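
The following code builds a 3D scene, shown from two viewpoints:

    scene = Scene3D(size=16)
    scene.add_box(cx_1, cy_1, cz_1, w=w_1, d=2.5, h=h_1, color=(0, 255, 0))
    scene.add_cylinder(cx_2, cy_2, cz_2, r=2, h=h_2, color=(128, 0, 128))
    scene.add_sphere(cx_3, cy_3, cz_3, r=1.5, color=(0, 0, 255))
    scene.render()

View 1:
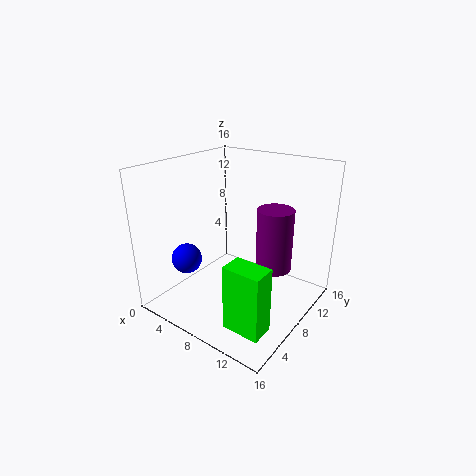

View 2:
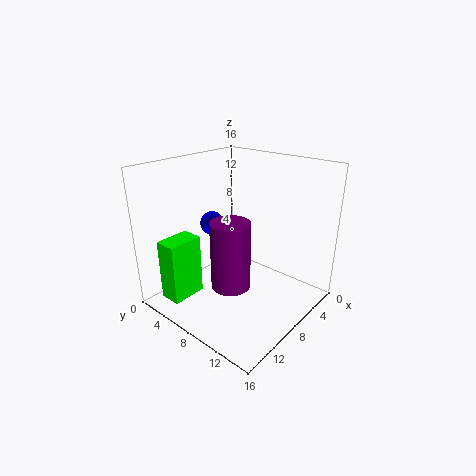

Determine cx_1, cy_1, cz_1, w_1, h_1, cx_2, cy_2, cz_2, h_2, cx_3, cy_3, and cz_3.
cx_1 = 10.5; cy_1 = 2; cz_1 = 1; w_1 = 4; h_1 = 7; cx_2 = 11.5; cy_2 = 10; cz_2 = 4.5; h_2 = 7; cx_3 = 6; cy_3 = 2; cz_3 = 7.5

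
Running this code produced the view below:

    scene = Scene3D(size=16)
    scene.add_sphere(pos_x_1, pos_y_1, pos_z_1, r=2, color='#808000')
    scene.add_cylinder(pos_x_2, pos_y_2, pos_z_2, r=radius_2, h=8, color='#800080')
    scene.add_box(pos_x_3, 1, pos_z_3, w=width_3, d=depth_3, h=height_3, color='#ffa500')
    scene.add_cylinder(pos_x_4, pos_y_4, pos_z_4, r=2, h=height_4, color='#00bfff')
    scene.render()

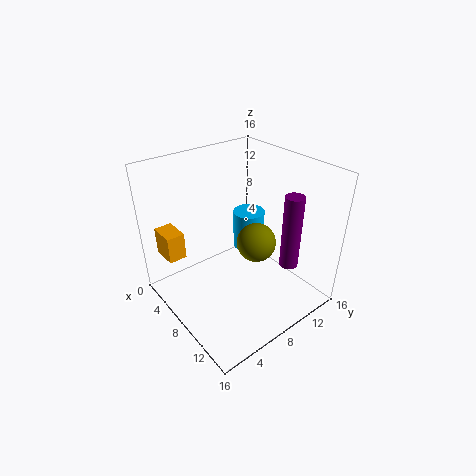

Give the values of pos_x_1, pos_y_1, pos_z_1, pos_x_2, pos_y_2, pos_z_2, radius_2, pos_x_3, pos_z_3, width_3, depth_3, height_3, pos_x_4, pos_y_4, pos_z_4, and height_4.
pos_x_1 = 11
pos_y_1 = 8
pos_z_1 = 9
pos_x_2 = 13
pos_y_2 = 11
pos_z_2 = 6
radius_2 = 1
pos_x_3 = 2
pos_z_3 = 6
width_3 = 3
depth_3 = 2
height_3 = 3
pos_x_4 = 4
pos_y_4 = 13
pos_z_4 = 3
height_4 = 5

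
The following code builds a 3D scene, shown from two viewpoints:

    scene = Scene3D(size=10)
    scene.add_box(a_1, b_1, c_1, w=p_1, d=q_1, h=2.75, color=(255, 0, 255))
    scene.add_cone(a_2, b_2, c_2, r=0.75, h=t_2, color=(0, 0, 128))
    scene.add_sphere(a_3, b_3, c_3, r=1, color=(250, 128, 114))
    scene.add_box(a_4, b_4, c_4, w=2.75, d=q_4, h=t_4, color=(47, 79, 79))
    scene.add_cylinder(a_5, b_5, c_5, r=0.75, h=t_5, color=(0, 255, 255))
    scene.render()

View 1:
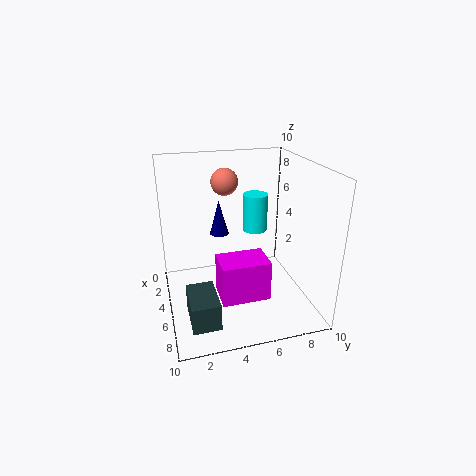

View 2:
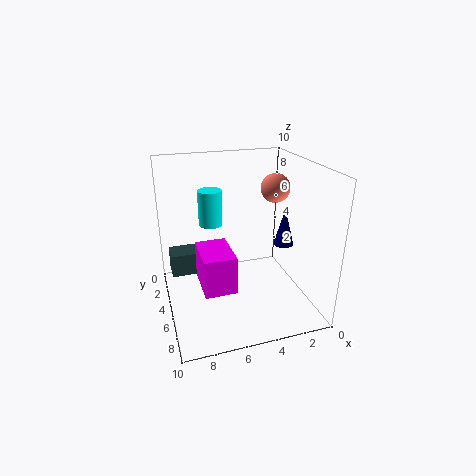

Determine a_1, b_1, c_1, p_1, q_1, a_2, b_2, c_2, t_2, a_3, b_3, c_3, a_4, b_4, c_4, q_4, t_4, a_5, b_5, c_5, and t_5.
a_1 = 5.5
b_1 = 3.25
c_1 = 1.5
p_1 = 2.25
q_1 = 3.25
a_2 = 1.25
b_2 = 4.5
c_2 = 3.75
t_2 = 2.75
a_3 = 2.25
b_3 = 4.75
c_3 = 8.25
a_4 = 6.75
b_4 = 1
c_4 = 1.25
q_4 = 1.75
t_4 = 1.75
a_5 = 7
b_5 = 5.5
c_5 = 6.5
t_5 = 2.25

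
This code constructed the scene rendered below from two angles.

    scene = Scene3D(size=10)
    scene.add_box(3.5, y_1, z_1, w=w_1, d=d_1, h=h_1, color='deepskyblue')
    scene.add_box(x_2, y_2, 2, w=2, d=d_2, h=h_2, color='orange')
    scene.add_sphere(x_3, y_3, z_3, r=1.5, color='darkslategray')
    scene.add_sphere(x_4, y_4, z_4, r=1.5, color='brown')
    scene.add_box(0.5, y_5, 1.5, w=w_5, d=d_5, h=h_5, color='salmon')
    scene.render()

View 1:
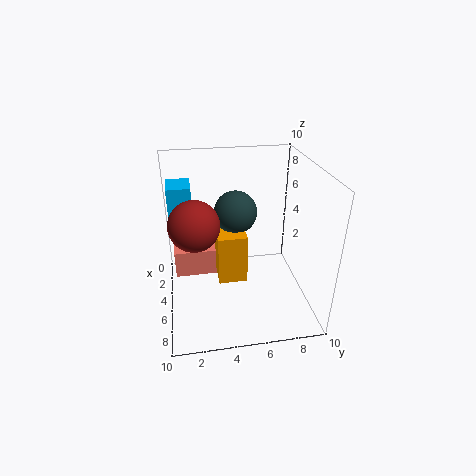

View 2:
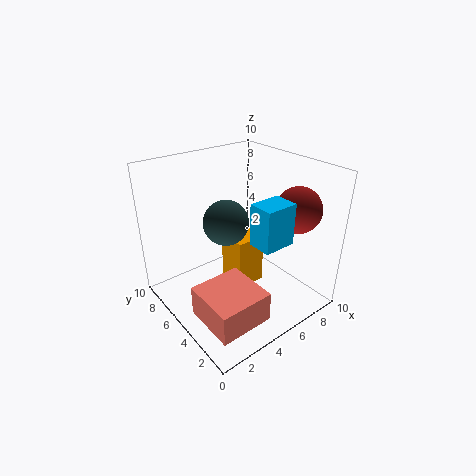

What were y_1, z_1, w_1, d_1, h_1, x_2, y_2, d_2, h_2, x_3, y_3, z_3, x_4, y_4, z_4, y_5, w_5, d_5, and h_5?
y_1 = 0.5; z_1 = 6.5; w_1 = 2; d_1 = 1.5; h_1 = 2.5; x_2 = 4; y_2 = 3.5; d_2 = 2; h_2 = 3.5; x_3 = 4; y_3 = 5; z_3 = 6.5; x_4 = 7.5; y_4 = 2; z_4 = 7.5; y_5 = 0.5; w_5 = 3.5; d_5 = 3.5; h_5 = 2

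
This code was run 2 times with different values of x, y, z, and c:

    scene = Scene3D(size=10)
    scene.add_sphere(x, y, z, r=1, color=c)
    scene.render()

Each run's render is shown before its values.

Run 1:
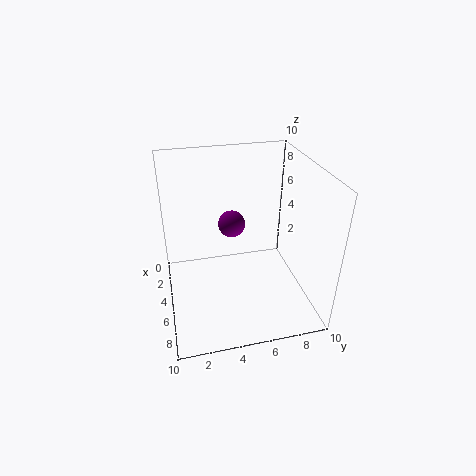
x = 3, y = 5, z = 5, c = 'purple'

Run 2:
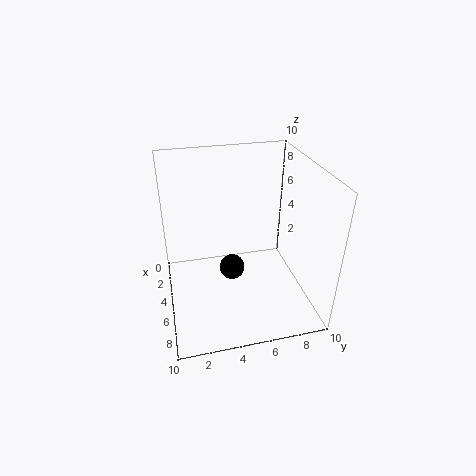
x = 3, y = 5, z = 1, c = 'black'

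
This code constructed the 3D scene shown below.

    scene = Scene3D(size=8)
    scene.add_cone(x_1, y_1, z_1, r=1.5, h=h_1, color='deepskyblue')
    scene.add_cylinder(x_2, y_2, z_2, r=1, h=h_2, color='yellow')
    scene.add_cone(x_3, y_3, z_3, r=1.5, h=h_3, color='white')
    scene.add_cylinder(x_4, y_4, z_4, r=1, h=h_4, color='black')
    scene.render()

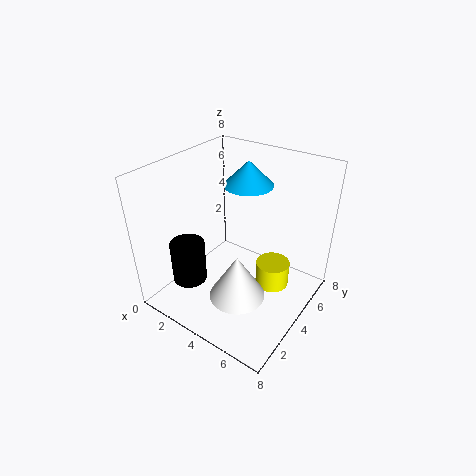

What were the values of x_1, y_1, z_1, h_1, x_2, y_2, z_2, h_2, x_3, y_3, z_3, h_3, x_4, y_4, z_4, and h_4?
x_1 = 3
y_1 = 6.5
z_1 = 6
h_1 = 1.5
x_2 = 5.5
y_2 = 5.5
z_2 = 0.5
h_2 = 1.5
x_3 = 5
y_3 = 2.5
z_3 = 1.5
h_3 = 2.5
x_4 = 1.5
y_4 = 2.5
z_4 = 1
h_4 = 2.5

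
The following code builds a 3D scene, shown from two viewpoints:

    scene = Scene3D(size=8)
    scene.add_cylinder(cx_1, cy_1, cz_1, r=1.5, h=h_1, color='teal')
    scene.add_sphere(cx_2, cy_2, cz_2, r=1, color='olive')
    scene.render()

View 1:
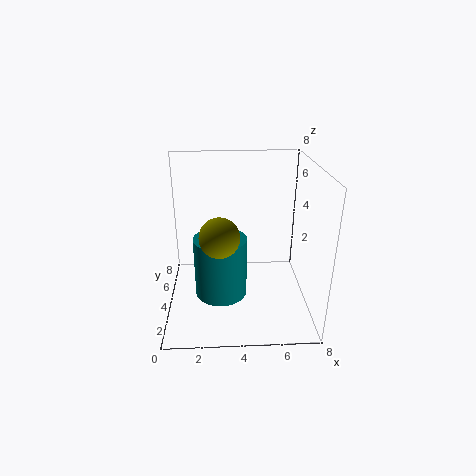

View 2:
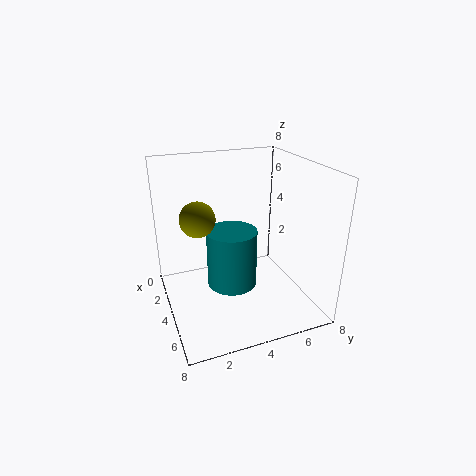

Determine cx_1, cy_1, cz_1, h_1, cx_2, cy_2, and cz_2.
cx_1 = 3, cy_1 = 4, cz_1 = 0.5, h_1 = 3.5, cx_2 = 3, cy_2 = 2, cz_2 = 5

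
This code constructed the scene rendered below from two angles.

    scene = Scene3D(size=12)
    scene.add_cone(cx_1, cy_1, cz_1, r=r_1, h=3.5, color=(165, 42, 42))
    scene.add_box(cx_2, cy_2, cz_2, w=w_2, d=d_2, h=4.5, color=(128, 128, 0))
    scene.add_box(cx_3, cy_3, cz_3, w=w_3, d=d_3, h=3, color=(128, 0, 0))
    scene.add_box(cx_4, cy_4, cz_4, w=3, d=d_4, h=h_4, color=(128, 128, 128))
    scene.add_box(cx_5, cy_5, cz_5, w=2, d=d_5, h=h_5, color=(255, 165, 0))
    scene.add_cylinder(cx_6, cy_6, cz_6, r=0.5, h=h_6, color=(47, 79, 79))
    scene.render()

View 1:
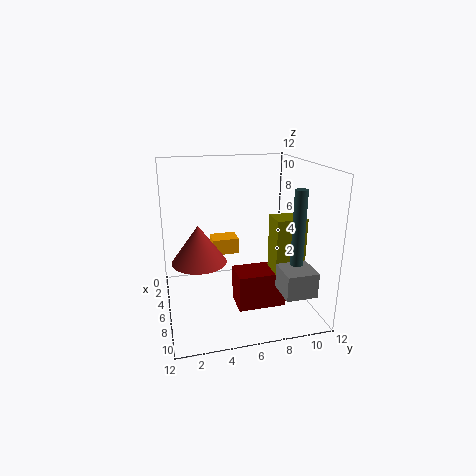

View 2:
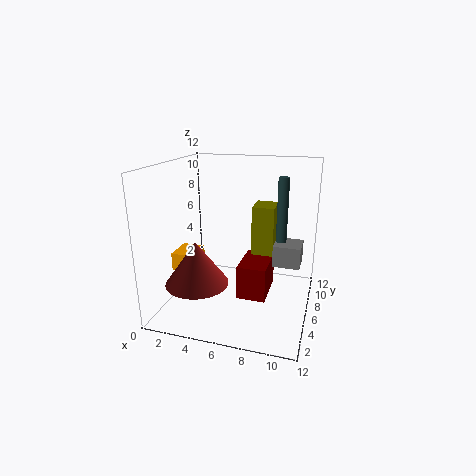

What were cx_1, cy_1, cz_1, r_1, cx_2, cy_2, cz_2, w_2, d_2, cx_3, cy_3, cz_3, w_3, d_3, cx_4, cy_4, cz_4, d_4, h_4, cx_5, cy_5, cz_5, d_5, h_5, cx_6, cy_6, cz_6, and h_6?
cx_1 = 3.5, cy_1 = 3, cz_1 = 3, r_1 = 2.5, cx_2 = 6.5, cy_2 = 8.5, cz_2 = 3.5, w_2 = 2, d_2 = 2.5, cx_3 = 6, cy_3 = 5.5, cz_3 = 0.5, w_3 = 2.5, d_3 = 4, cx_4 = 8, cy_4 = 8.5, cz_4 = 2.5, d_4 = 2.5, h_4 = 2, cx_5 = 0.5, cy_5 = 4.5, cz_5 = 3, d_5 = 2.5, h_5 = 1.5, cx_6 = 9, cy_6 = 10, cz_6 = 4.5, h_6 = 6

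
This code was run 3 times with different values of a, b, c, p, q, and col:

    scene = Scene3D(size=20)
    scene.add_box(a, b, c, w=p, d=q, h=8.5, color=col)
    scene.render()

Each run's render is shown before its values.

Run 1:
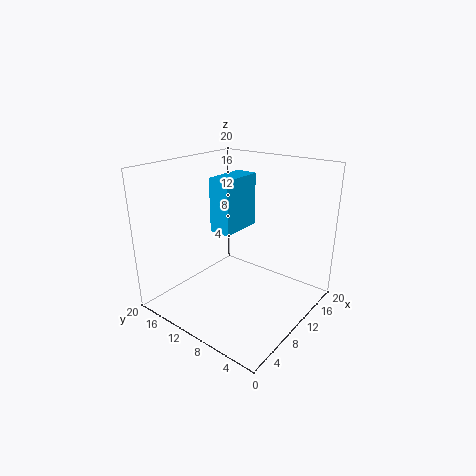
a = 12; b = 13.5; c = 8.5; p = 7; q = 3.5; col = 'deepskyblue'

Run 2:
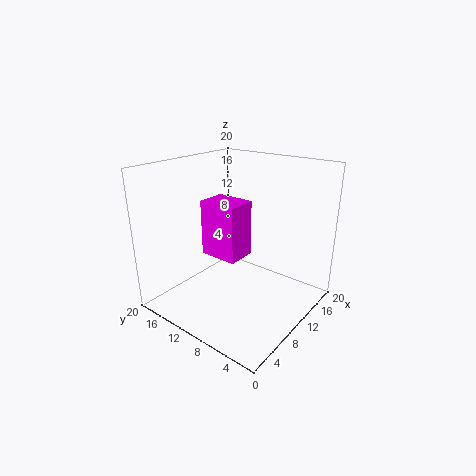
a = 10; b = 11; c = 5.5; p = 4.5; q = 6; col = 'magenta'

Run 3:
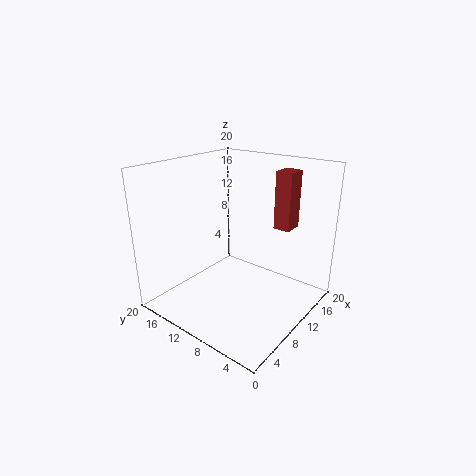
a = 16; b = 5.5; c = 10; p = 3; q = 2.5; col = 'brown'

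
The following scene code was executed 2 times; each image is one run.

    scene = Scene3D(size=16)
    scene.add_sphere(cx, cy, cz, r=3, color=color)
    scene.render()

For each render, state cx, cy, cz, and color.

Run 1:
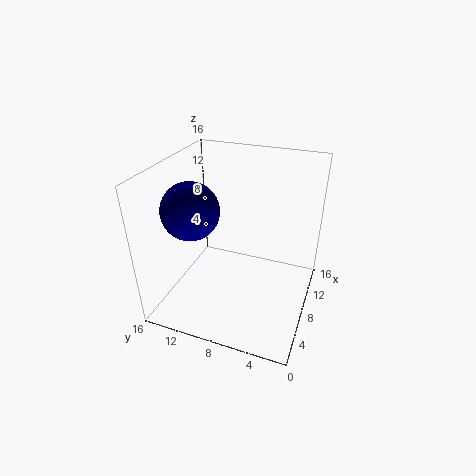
cx = 5; cy = 12; cz = 12; color = 'navy'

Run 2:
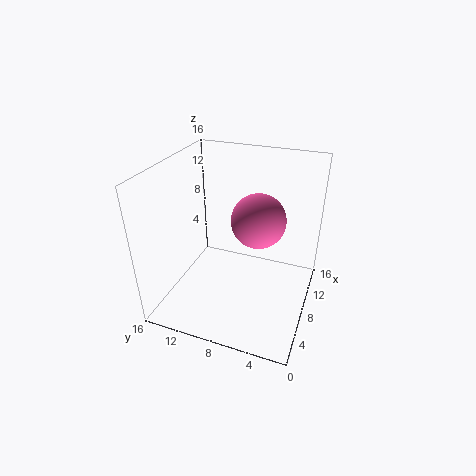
cx = 9; cy = 6; cz = 10; color = 'hotpink'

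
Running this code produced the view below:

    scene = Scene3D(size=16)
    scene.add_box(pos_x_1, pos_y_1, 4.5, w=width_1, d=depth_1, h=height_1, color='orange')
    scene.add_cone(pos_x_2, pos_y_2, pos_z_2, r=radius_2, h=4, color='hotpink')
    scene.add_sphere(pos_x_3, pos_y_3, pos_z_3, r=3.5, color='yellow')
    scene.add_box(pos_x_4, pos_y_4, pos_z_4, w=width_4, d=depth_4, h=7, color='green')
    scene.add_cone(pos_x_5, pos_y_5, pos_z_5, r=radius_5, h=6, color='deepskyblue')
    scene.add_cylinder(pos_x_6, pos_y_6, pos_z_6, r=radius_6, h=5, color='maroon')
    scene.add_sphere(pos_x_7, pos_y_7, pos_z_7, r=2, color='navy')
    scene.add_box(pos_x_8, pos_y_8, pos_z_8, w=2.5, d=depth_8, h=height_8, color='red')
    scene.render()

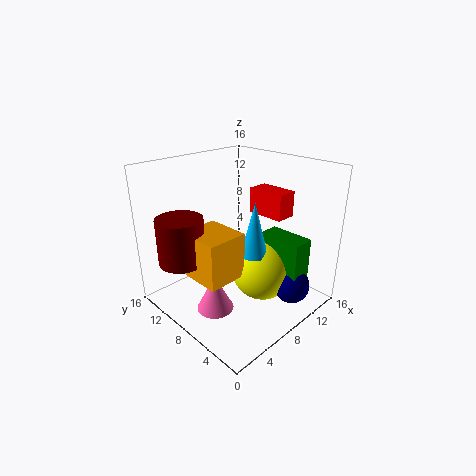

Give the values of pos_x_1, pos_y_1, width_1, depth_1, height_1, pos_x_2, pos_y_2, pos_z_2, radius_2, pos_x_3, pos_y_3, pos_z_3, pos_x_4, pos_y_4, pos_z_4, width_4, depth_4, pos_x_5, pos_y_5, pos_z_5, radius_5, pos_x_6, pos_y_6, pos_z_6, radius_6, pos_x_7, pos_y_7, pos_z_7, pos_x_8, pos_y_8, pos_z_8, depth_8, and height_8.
pos_x_1 = 2.5, pos_y_1 = 6, width_1 = 4.5, depth_1 = 5, height_1 = 5, pos_x_2 = 4, pos_y_2 = 7.5, pos_z_2 = 1, radius_2 = 2, pos_x_3 = 10, pos_y_3 = 6, pos_z_3 = 4, pos_x_4 = 10, pos_y_4 = 1.5, pos_z_4 = 1.5, width_4 = 2.5, depth_4 = 5, pos_x_5 = 8.5, pos_y_5 = 6, pos_z_5 = 6.5, radius_5 = 1.5, pos_x_6 = 2.5, pos_y_6 = 11, pos_z_6 = 6, radius_6 = 2.5, pos_x_7 = 11, pos_y_7 = 2.5, pos_z_7 = 3, pos_x_8 = 12, pos_y_8 = 5.5, pos_z_8 = 9.5, depth_8 = 4.5, height_8 = 3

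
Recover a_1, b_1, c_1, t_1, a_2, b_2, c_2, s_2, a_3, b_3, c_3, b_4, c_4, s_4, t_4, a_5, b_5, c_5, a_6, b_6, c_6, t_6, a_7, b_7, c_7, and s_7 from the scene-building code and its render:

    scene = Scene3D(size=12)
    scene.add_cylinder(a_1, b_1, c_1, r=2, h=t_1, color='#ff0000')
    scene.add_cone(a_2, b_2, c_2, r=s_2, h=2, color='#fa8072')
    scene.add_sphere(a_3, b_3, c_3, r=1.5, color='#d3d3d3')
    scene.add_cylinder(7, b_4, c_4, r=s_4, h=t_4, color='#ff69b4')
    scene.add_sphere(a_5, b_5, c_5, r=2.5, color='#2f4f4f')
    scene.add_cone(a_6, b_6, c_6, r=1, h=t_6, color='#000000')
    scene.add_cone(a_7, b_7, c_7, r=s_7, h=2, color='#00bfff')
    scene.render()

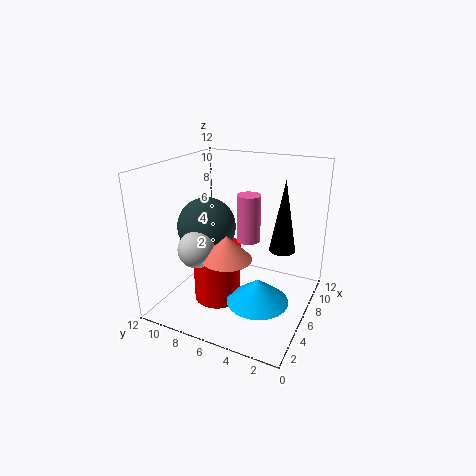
a_1 = 5
b_1 = 7.5
c_1 = 0.5
t_1 = 5
a_2 = 4
b_2 = 6
c_2 = 5
s_2 = 2
a_3 = 3.5
b_3 = 8.5
c_3 = 5.5
b_4 = 5.5
c_4 = 5.5
s_4 = 1
t_4 = 4
a_5 = 6
b_5 = 9
c_5 = 6.5
a_6 = 5.5
b_6 = 2
c_6 = 6
t_6 = 5.5
a_7 = 4.5
b_7 = 3.5
c_7 = 1.5
s_7 = 2.5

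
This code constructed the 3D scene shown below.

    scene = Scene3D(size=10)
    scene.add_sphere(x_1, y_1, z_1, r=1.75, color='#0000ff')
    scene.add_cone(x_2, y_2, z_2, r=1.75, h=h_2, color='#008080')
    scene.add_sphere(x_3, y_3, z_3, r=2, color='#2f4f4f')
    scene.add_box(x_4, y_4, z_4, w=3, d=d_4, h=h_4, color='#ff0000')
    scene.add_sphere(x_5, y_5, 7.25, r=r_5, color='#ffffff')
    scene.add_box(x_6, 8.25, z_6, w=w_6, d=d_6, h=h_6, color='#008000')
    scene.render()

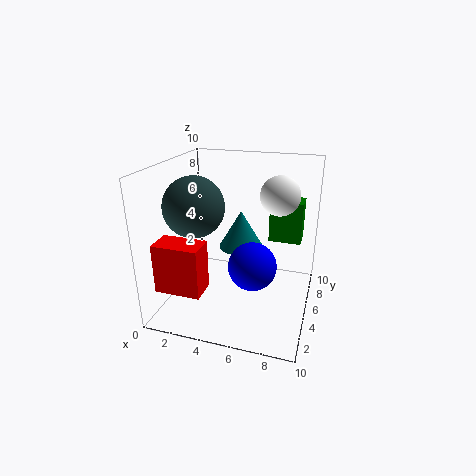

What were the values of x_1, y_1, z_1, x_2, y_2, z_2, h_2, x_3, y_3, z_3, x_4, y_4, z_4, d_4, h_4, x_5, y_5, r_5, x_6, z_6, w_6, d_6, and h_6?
x_1 = 6, y_1 = 5.25, z_1 = 2.75, x_2 = 4.25, y_2 = 8.25, z_2 = 2.75, h_2 = 3, x_3 = 2.5, y_3 = 3.5, z_3 = 7.5, x_4 = 0.75, y_4 = 0.75, z_4 = 2.5, d_4 = 1.75, h_4 = 3.25, x_5 = 7.25, y_5 = 8.25, r_5 = 1.5, x_6 = 6.5, z_6 = 3.5, w_6 = 2.5, d_6 = 1.75, h_6 = 3.25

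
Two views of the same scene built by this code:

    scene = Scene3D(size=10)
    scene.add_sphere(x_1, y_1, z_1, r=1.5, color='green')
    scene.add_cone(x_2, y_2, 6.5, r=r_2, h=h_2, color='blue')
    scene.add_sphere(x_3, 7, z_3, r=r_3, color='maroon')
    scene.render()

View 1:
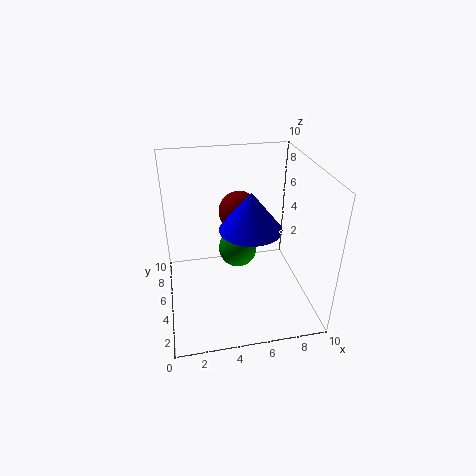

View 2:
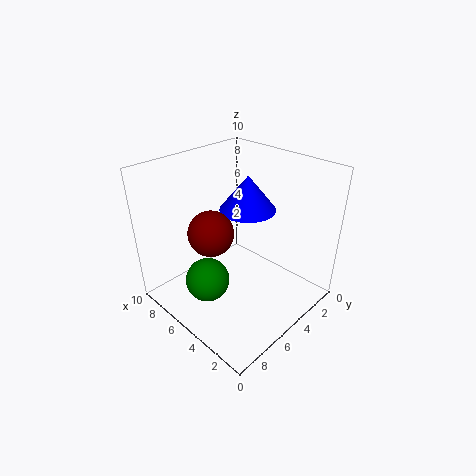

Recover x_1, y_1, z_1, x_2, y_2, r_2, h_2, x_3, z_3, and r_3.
x_1 = 5.5, y_1 = 7.5, z_1 = 2.5, x_2 = 5.5, y_2 = 3.5, r_2 = 2, h_2 = 2.5, x_3 = 5.5, z_3 = 6, r_3 = 1.5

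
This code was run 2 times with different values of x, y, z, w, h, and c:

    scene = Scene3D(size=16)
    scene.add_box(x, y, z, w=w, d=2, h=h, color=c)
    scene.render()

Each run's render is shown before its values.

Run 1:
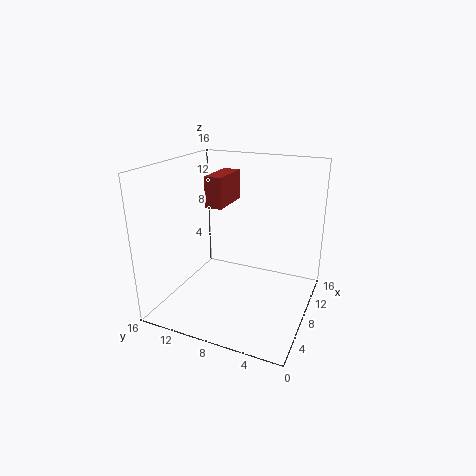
x = 8, y = 10, z = 11, w = 5, h = 3.5, c = 'brown'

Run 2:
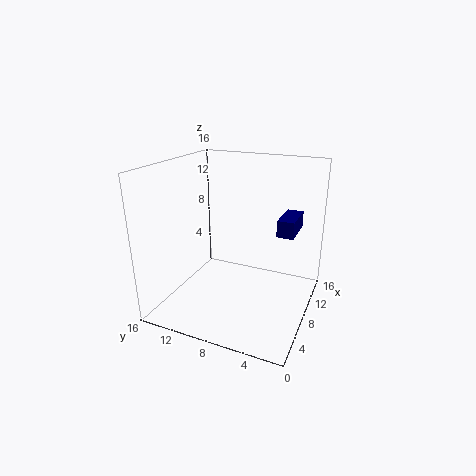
x = 11, y = 2.5, z = 7.5, w = 4.5, h = 2, c = 'navy'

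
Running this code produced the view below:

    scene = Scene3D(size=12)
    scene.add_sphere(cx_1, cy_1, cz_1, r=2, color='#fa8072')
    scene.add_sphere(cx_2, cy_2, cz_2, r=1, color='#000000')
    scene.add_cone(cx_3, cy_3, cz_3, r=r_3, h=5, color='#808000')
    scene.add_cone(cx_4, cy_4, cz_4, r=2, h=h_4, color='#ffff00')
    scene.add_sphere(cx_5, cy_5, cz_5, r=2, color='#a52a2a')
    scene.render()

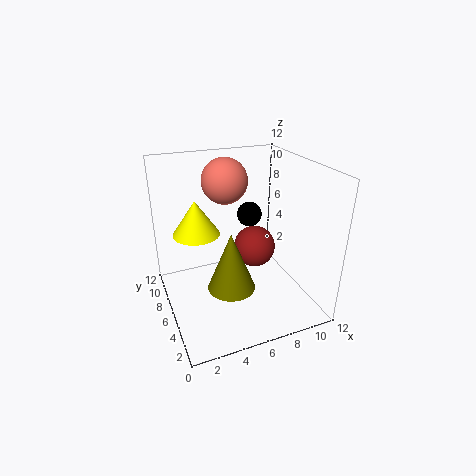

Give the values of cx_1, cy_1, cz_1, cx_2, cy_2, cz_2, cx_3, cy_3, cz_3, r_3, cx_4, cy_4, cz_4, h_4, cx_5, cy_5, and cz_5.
cx_1 = 6
cy_1 = 9
cz_1 = 10
cx_2 = 7
cy_2 = 6
cz_2 = 8
cx_3 = 5
cy_3 = 5
cz_3 = 2
r_3 = 2
cx_4 = 3
cy_4 = 8
cz_4 = 6
h_4 = 3
cx_5 = 9
cy_5 = 9
cz_5 = 3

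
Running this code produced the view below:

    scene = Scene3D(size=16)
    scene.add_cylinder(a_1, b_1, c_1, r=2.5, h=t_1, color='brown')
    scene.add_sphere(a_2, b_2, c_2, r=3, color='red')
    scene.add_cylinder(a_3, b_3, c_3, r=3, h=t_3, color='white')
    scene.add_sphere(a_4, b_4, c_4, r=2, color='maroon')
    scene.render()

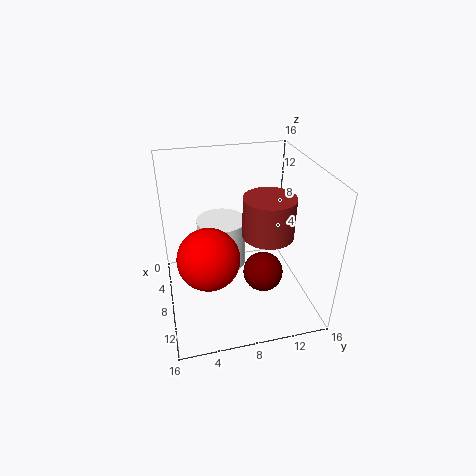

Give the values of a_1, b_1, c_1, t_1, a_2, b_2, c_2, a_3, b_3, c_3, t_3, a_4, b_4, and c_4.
a_1 = 12
b_1 = 10
c_1 = 10.5
t_1 = 4
a_2 = 12.5
b_2 = 4
c_2 = 9
a_3 = 3.5
b_3 = 7
c_3 = 2
t_3 = 6
a_4 = 12.5
b_4 = 9.5
c_4 = 6.5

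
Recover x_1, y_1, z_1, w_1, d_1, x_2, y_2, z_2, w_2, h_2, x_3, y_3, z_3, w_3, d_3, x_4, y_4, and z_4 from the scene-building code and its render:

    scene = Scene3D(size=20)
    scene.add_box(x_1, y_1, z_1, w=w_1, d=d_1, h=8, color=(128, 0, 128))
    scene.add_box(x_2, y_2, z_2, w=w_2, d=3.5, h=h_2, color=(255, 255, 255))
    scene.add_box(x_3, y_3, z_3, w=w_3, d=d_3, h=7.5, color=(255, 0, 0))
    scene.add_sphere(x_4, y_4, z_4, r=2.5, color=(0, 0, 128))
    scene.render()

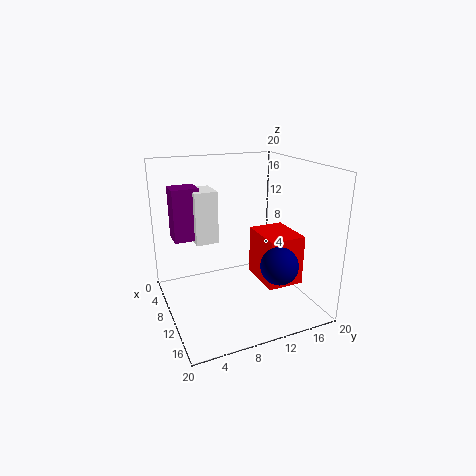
x_1 = 0.5, y_1 = 2.5, z_1 = 8, w_1 = 3.5, d_1 = 4, x_2 = 0.5, y_2 = 5.5, z_2 = 7.5, w_2 = 4.5, h_2 = 8, x_3 = 5.5, y_3 = 14, z_3 = 2, w_3 = 7, d_3 = 5.5, x_4 = 15.5, y_4 = 13.5, z_4 = 7.5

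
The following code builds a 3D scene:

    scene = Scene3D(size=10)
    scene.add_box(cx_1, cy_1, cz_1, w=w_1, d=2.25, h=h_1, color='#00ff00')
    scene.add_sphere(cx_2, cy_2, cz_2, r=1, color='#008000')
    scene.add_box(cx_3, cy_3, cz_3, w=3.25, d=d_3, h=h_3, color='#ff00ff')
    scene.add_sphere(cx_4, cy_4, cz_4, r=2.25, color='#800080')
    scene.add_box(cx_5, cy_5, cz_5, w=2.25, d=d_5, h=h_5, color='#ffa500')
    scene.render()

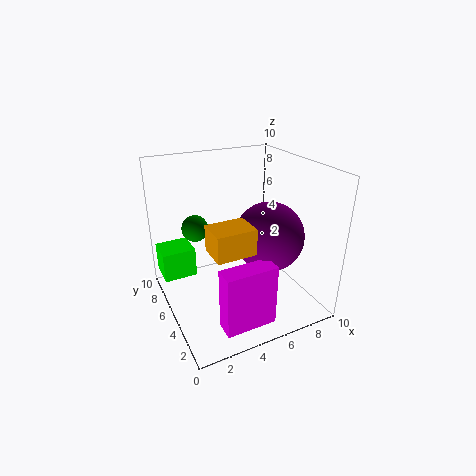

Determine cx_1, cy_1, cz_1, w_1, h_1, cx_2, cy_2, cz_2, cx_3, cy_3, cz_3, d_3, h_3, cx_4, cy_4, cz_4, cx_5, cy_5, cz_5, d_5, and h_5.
cx_1 = 0.25
cy_1 = 7.75
cz_1 = 1
w_1 = 2.5
h_1 = 2.25
cx_2 = 3
cy_2 = 8.25
cz_2 = 4.75
cx_3 = 2
cy_3 = 0.25
cz_3 = 1.25
d_3 = 1.25
h_3 = 4
cx_4 = 6.25
cy_4 = 3
cz_4 = 5.75
cx_5 = 1.5
cy_5 = 0.25
cz_5 = 6.5
d_5 = 1.75
h_5 = 1.5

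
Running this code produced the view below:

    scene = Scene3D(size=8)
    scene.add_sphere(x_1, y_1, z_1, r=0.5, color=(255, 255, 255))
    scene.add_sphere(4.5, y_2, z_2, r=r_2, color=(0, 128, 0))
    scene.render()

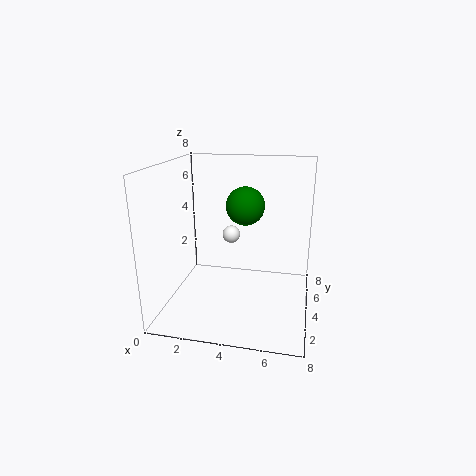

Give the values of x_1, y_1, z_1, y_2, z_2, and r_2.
x_1 = 3.5, y_1 = 4.5, z_1 = 4, y_2 = 3.5, z_2 = 6, r_2 = 1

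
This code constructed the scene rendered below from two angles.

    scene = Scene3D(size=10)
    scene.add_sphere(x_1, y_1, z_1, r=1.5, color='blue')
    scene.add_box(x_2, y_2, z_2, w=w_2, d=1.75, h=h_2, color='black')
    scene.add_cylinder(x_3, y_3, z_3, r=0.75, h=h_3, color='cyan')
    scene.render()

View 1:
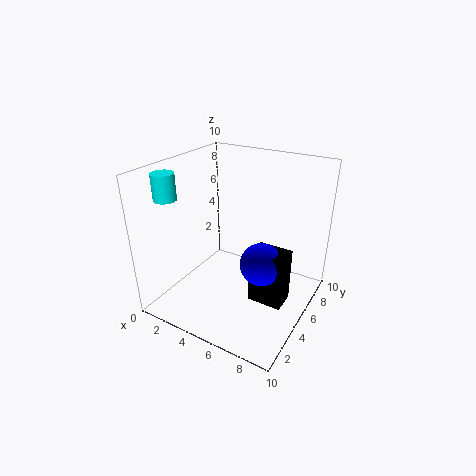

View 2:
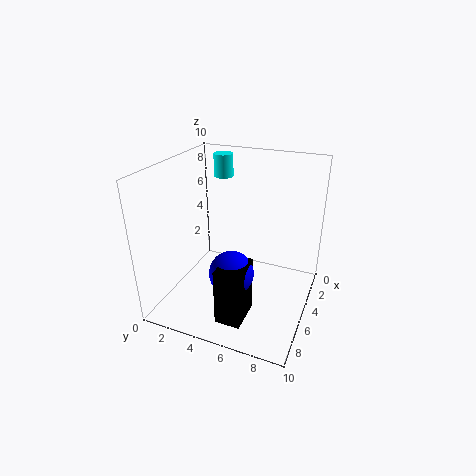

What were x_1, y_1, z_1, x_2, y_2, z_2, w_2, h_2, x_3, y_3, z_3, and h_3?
x_1 = 6.75, y_1 = 5.25, z_1 = 3.25, x_2 = 6, y_2 = 4.75, z_2 = 0.25, w_2 = 2.5, h_2 = 4, x_3 = 1.25, y_3 = 2.25, z_3 = 8, h_3 = 1.75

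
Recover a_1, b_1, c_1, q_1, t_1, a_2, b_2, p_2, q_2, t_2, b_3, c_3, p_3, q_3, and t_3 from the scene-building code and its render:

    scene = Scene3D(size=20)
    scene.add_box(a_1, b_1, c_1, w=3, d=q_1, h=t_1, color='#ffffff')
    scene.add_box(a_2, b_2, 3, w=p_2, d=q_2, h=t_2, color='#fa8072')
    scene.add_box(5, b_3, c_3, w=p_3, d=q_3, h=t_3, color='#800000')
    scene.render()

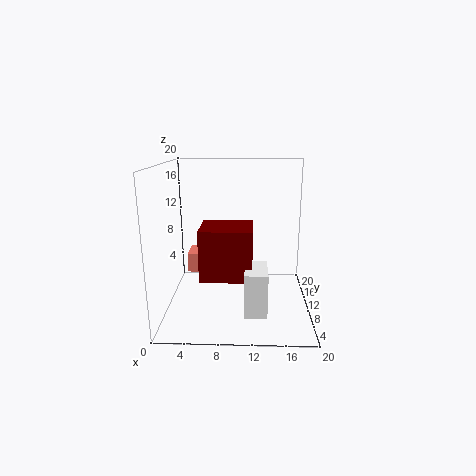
a_1 = 11, b_1 = 4, c_1 = 1, q_1 = 5, t_1 = 6, a_2 = 2, b_2 = 14, p_2 = 3, q_2 = 4, t_2 = 3, b_3 = 6, c_3 = 5, p_3 = 7, q_3 = 6, t_3 = 7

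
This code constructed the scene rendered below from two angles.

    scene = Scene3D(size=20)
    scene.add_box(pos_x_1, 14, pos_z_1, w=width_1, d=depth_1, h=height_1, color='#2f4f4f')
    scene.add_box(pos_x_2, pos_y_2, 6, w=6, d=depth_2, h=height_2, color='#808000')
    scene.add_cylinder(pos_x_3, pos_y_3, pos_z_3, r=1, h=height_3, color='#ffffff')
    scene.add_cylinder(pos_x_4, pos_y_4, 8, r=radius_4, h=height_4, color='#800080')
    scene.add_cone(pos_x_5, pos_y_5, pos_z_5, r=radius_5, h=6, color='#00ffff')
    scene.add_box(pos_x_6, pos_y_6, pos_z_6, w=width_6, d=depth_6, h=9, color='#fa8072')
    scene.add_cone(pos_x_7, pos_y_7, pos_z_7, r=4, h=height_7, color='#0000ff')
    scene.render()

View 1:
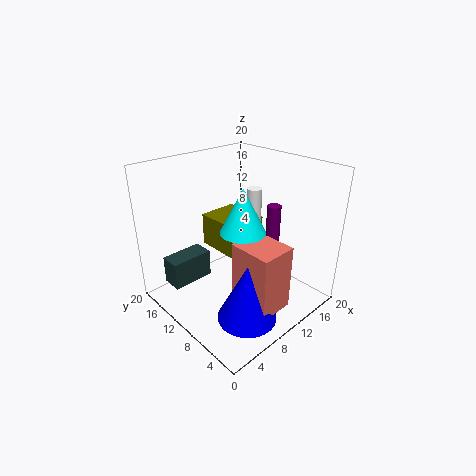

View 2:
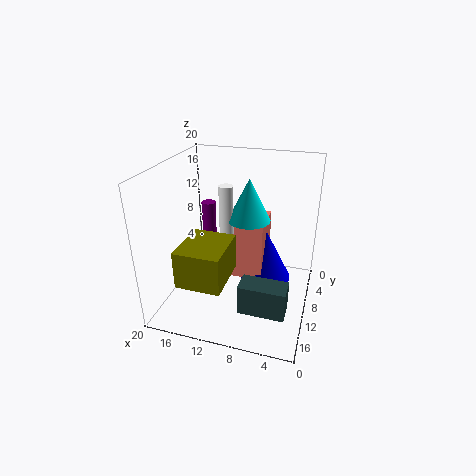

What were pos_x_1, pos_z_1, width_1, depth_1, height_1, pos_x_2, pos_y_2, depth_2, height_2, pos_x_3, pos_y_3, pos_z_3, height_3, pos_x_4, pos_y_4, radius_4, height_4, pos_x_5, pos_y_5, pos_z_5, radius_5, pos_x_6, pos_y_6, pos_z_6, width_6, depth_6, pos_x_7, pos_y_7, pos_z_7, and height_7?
pos_x_1 = 2
pos_z_1 = 3
width_1 = 6
depth_1 = 3
height_1 = 4
pos_x_2 = 10
pos_y_2 = 11
depth_2 = 7
height_2 = 5
pos_x_3 = 12
pos_y_3 = 9
pos_z_3 = 10
height_3 = 7
pos_x_4 = 15
pos_y_4 = 8
radius_4 = 1
height_4 = 6
pos_x_5 = 9
pos_y_5 = 8
pos_z_5 = 12
radius_5 = 3
pos_x_6 = 7
pos_y_6 = 2
pos_z_6 = 2
width_6 = 5
depth_6 = 6
pos_x_7 = 7
pos_y_7 = 5
pos_z_7 = 1
height_7 = 8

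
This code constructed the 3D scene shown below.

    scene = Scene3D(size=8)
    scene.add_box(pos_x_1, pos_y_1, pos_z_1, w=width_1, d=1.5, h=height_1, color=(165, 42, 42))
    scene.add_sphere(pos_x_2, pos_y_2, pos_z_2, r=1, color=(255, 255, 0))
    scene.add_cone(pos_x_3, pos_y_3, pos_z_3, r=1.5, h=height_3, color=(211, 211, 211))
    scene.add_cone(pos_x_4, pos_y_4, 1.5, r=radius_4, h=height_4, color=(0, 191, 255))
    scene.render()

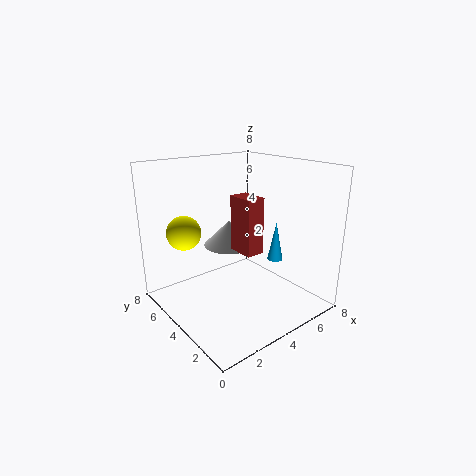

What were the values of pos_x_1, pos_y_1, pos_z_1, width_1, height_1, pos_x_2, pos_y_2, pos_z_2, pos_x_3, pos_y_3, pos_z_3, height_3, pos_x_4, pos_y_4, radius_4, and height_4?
pos_x_1 = 3.5; pos_y_1 = 2.5; pos_z_1 = 3.5; width_1 = 1; height_1 = 3; pos_x_2 = 2; pos_y_2 = 6.5; pos_z_2 = 4; pos_x_3 = 4.5; pos_y_3 = 5.5; pos_z_3 = 3; height_3 = 1.5; pos_x_4 = 7.5; pos_y_4 = 4.5; radius_4 = 0.5; height_4 = 2.5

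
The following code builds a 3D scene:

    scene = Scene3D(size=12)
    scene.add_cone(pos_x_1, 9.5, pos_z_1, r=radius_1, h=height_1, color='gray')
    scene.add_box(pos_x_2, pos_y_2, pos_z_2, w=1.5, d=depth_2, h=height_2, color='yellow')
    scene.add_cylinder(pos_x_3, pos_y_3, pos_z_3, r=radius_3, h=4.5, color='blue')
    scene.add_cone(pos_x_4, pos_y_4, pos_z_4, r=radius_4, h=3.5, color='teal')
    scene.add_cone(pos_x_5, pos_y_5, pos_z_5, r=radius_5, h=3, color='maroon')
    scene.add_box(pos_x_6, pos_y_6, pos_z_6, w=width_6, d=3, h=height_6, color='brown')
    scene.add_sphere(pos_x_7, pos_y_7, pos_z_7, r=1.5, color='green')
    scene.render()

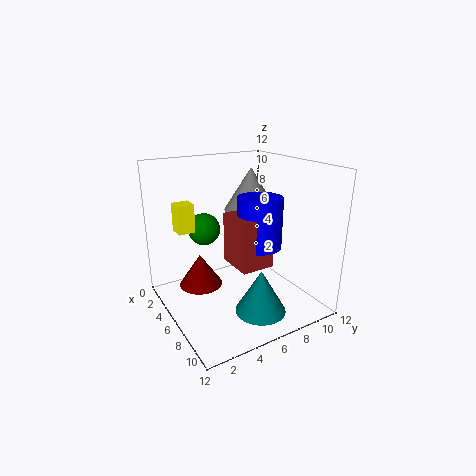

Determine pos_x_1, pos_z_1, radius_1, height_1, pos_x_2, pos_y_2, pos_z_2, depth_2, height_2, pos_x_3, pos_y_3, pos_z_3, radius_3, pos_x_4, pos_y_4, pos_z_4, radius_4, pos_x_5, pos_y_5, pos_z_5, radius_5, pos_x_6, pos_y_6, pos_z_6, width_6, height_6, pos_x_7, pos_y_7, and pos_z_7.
pos_x_1 = 2.5, pos_z_1 = 7, radius_1 = 2.5, height_1 = 4, pos_x_2 = 1.5, pos_y_2 = 2, pos_z_2 = 6, depth_2 = 1.5, height_2 = 2.5, pos_x_3 = 5.5, pos_y_3 = 8.5, pos_z_3 = 4.5, radius_3 = 2, pos_x_4 = 9.5, pos_y_4 = 6, pos_z_4 = 1, radius_4 = 2, pos_x_5 = 2.5, pos_y_5 = 4, pos_z_5 = 0.5, radius_5 = 2, pos_x_6 = 3.5, pos_y_6 = 6, pos_z_6 = 3, width_6 = 3.5, height_6 = 4.5, pos_x_7 = 1.5, pos_y_7 = 5, pos_z_7 = 5.5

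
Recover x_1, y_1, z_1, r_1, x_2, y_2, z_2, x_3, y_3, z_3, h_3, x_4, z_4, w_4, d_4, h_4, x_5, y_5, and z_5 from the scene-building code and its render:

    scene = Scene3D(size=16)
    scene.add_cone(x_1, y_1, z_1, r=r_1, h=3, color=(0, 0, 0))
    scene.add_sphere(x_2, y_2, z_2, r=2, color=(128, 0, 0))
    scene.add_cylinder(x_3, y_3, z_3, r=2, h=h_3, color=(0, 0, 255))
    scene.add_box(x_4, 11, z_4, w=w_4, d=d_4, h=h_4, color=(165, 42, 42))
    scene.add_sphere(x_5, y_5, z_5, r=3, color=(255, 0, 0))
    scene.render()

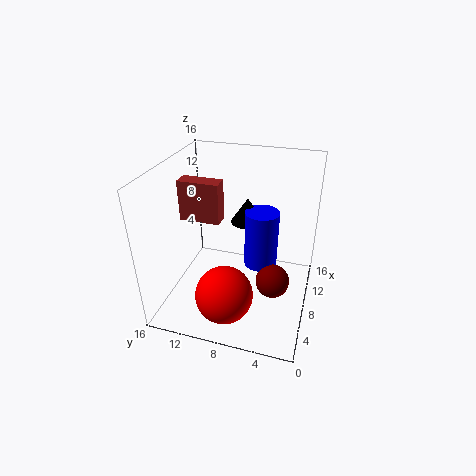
x_1 = 12
y_1 = 8
z_1 = 8
r_1 = 2
x_2 = 9
y_2 = 4
z_2 = 2
x_3 = 11
y_3 = 6
z_3 = 3
h_3 = 7
x_4 = 10
z_4 = 8
w_4 = 2
d_4 = 5
h_4 = 5
x_5 = 3
y_5 = 8
z_5 = 4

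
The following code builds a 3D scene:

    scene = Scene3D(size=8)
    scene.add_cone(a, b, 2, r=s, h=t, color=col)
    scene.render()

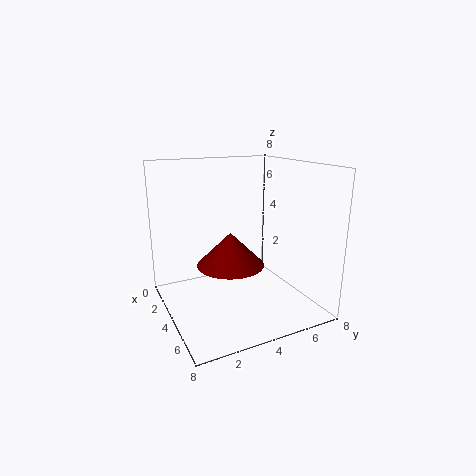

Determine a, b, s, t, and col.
a = 3; b = 4; s = 2; t = 2; col = 'maroon'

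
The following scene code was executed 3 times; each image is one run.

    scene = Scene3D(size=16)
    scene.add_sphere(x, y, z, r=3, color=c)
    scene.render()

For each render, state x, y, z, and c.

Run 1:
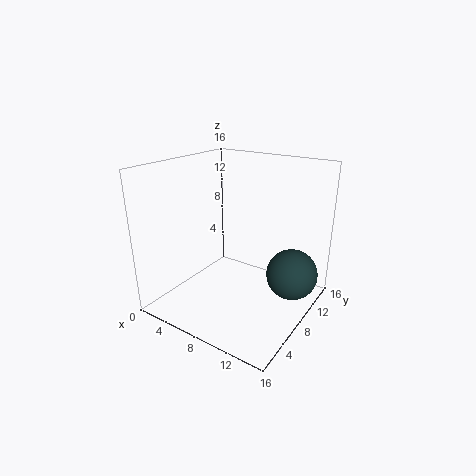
x = 13, y = 12, z = 3, c = 'darkslategray'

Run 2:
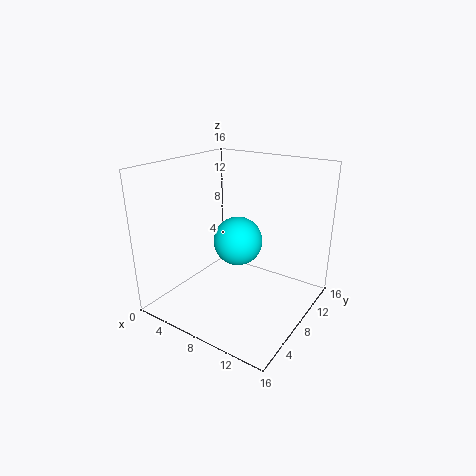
x = 6, y = 11, z = 6, c = 'cyan'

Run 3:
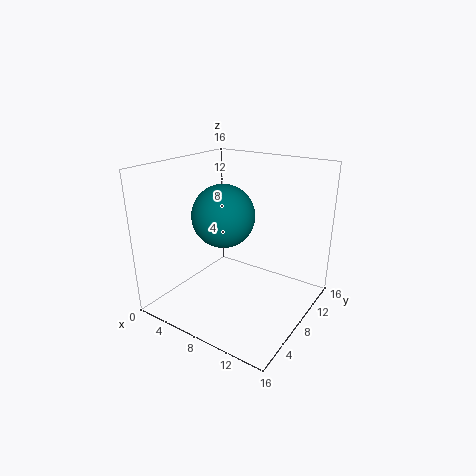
x = 9, y = 4, z = 12, c = 'teal'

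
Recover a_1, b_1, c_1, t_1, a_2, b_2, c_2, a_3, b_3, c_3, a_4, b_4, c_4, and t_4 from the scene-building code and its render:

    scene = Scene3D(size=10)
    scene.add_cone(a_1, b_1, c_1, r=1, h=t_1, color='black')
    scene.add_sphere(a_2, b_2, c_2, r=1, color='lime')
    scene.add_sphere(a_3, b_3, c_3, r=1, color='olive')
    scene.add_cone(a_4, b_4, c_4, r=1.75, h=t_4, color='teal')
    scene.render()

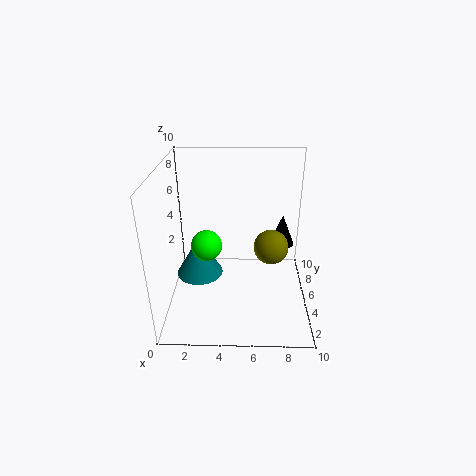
a_1 = 8.5, b_1 = 8.75, c_1 = 2.5, t_1 = 2.5, a_2 = 3, b_2 = 3.5, c_2 = 5.25, a_3 = 7, b_3 = 1.75, c_3 = 6.25, a_4 = 2, b_4 = 6.25, c_4 = 1.25, t_4 = 3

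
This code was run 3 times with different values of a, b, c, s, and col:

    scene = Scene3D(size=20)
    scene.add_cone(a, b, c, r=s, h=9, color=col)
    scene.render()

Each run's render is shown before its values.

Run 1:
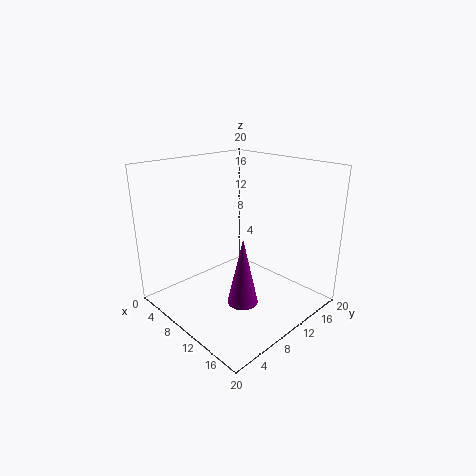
a = 14; b = 7; c = 3; s = 2; col = 'purple'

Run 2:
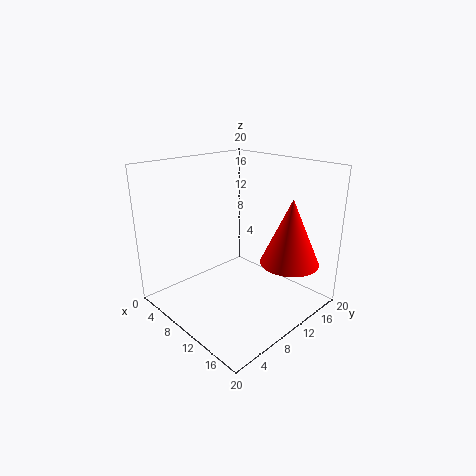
a = 16; b = 14; c = 7; s = 4; col = 'red'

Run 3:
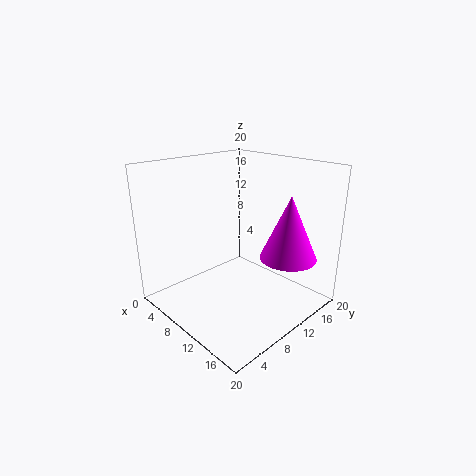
a = 15; b = 15; c = 7; s = 4; col = 'magenta'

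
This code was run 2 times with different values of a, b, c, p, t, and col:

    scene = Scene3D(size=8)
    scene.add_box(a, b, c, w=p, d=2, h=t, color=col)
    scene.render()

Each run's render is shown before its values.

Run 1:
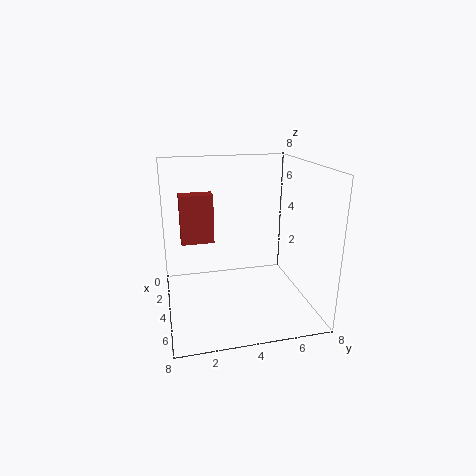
a = 1; b = 1; c = 3; p = 1; t = 3; col = 'brown'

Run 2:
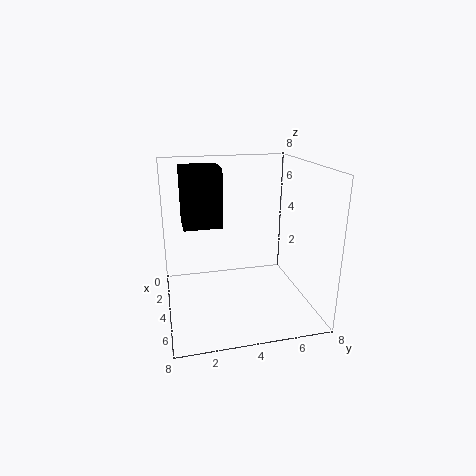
a = 3; b = 1; c = 5; p = 2; t = 3; col = 'black'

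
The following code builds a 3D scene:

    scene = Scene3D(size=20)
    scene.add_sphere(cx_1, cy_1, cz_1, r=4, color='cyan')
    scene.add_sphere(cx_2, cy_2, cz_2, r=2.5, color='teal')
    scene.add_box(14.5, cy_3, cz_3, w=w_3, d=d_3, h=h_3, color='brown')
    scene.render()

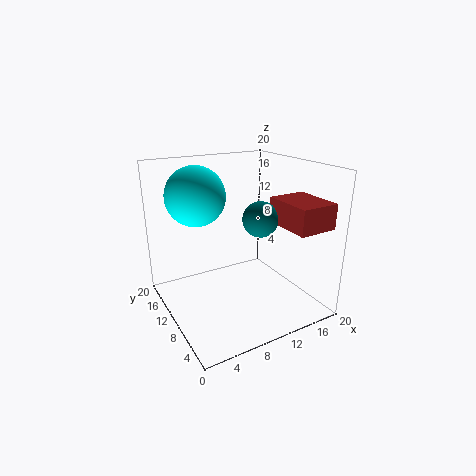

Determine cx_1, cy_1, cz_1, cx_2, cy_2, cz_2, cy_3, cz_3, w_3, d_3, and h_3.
cx_1 = 5, cy_1 = 12.5, cz_1 = 16, cx_2 = 13, cy_2 = 9, cz_2 = 12.5, cy_3 = 2, cz_3 = 12, w_3 = 5.5, d_3 = 7, h_3 = 3.5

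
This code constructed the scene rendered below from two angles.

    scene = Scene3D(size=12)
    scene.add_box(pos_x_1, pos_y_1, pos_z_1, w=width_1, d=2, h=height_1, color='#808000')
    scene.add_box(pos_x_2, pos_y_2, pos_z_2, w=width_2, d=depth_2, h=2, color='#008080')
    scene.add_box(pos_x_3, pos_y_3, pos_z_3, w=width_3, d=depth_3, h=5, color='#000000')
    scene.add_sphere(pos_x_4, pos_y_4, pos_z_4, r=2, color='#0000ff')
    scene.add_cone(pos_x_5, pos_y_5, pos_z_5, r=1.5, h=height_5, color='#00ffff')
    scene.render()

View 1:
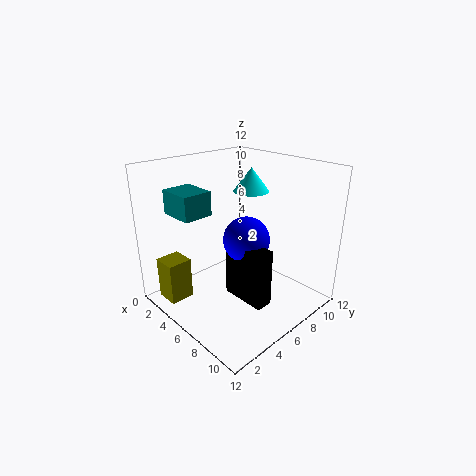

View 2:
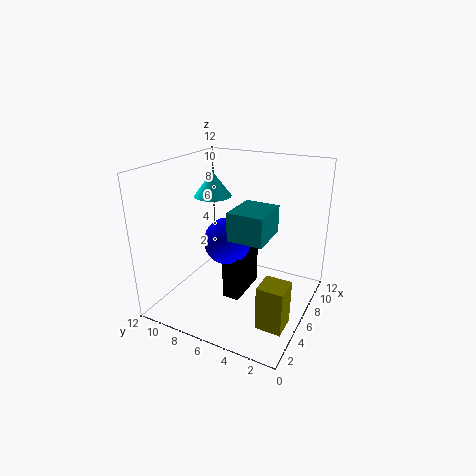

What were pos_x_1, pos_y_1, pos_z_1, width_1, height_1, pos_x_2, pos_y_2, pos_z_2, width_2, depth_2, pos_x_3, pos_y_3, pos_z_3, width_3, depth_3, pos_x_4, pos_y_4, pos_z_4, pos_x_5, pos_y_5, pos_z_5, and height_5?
pos_x_1 = 2, pos_y_1 = 0.5, pos_z_1 = 1, width_1 = 2, height_1 = 3.5, pos_x_2 = 1.5, pos_y_2 = 2, pos_z_2 = 8, width_2 = 3, depth_2 = 2.5, pos_x_3 = 5, pos_y_3 = 5.5, pos_z_3 = 0.5, width_3 = 4, depth_3 = 1.5, pos_x_4 = 6, pos_y_4 = 7, pos_z_4 = 5.5, pos_x_5 = 5.5, pos_y_5 = 8, pos_z_5 = 9.5, height_5 = 2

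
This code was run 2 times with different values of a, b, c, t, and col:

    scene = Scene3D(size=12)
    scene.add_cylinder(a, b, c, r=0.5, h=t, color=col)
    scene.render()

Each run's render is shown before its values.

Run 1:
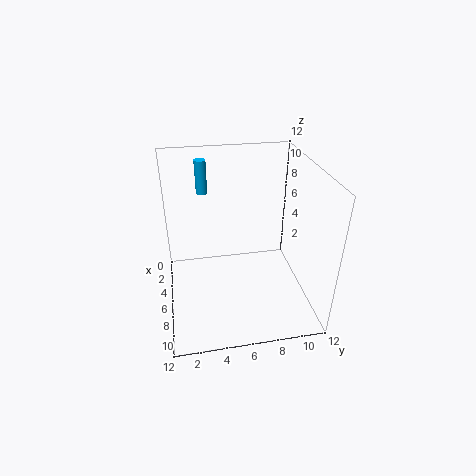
a = 2, b = 3.5, c = 8.5, t = 3, col = 'deepskyblue'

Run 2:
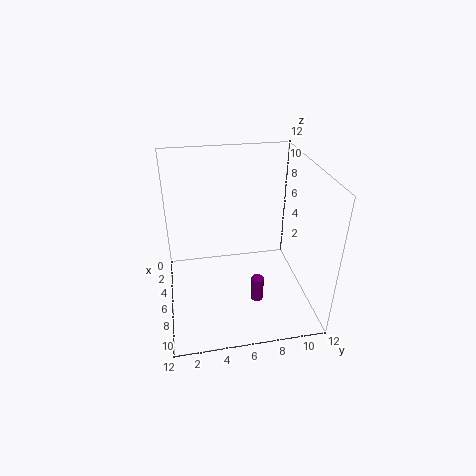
a = 9, b = 7, c = 2, t = 2, col = 'purple'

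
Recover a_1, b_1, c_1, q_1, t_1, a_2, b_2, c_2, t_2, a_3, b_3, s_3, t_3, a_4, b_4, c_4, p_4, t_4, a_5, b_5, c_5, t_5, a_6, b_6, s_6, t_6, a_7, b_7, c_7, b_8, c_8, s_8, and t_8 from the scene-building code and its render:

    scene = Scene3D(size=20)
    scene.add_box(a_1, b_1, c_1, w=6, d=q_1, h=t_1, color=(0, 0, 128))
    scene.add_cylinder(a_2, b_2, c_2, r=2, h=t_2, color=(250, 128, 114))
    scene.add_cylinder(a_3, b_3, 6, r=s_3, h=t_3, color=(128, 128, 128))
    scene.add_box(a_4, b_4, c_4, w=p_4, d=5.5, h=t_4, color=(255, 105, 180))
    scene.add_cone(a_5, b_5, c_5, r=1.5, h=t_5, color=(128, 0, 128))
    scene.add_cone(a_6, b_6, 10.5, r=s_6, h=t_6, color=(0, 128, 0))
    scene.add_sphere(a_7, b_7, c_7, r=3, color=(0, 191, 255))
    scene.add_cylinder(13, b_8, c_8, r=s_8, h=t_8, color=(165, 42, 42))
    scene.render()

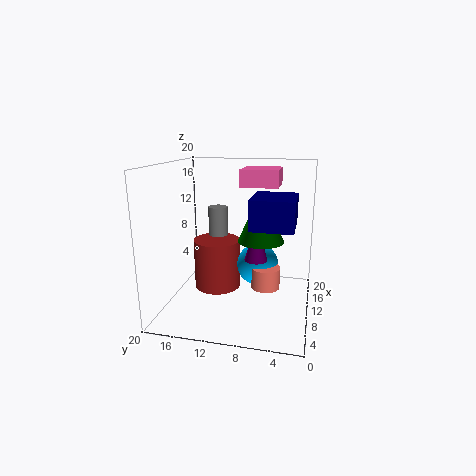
a_1 = 2; b_1 = 2; c_1 = 13.5; q_1 = 5; t_1 = 3.5; a_2 = 10; b_2 = 6; c_2 = 3; t_2 = 3; a_3 = 15.5; b_3 = 14.5; s_3 = 1.5; t_3 = 7; a_4 = 13; b_4 = 5; c_4 = 16.5; p_4 = 5.5; t_4 = 2.5; a_5 = 7.5; b_5 = 7; c_5 = 8; t_5 = 5.5; a_6 = 8; b_6 = 6.5; s_6 = 3; t_6 = 6.5; a_7 = 12; b_7 = 7.5; c_7 = 5.5; b_8 = 14; c_8 = 1; s_8 = 3.5; t_8 = 7.5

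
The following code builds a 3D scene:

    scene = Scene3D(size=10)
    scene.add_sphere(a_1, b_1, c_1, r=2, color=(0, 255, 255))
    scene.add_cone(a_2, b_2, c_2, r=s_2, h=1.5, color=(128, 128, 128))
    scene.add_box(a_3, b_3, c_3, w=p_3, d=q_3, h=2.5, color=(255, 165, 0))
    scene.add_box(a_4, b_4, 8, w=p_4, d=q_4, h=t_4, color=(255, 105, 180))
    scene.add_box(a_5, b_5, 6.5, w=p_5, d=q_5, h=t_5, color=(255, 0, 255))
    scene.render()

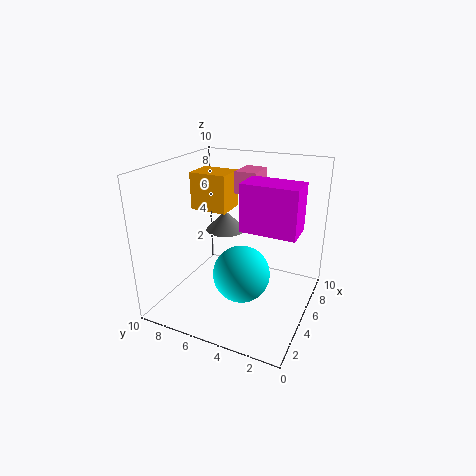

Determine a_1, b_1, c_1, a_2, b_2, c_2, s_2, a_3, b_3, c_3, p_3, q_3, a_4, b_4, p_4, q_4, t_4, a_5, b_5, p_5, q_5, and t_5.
a_1 = 4.5, b_1 = 4.5, c_1 = 2.5, a_2 = 7, b_2 = 7, c_2 = 4.5, s_2 = 1.5, a_3 = 4, b_3 = 5.5, c_3 = 7, p_3 = 2, q_3 = 2.5, a_4 = 5.5, b_4 = 4, p_4 = 2, q_4 = 1.5, t_4 = 1.5, a_5 = 3, b_5 = 0.5, p_5 = 2, q_5 = 3.5, t_5 = 3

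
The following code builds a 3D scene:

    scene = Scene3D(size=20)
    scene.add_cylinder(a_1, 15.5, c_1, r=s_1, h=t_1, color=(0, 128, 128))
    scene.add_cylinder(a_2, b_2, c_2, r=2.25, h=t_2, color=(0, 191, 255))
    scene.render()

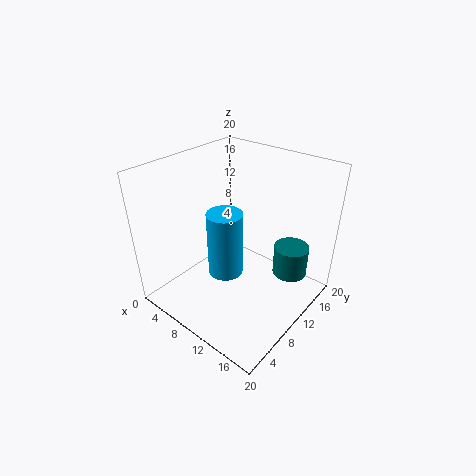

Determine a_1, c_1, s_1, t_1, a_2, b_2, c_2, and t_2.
a_1 = 15.5
c_1 = 3.5
s_1 = 2.5
t_1 = 4.5
a_2 = 11
b_2 = 6.25
c_2 = 7.25
t_2 = 8.5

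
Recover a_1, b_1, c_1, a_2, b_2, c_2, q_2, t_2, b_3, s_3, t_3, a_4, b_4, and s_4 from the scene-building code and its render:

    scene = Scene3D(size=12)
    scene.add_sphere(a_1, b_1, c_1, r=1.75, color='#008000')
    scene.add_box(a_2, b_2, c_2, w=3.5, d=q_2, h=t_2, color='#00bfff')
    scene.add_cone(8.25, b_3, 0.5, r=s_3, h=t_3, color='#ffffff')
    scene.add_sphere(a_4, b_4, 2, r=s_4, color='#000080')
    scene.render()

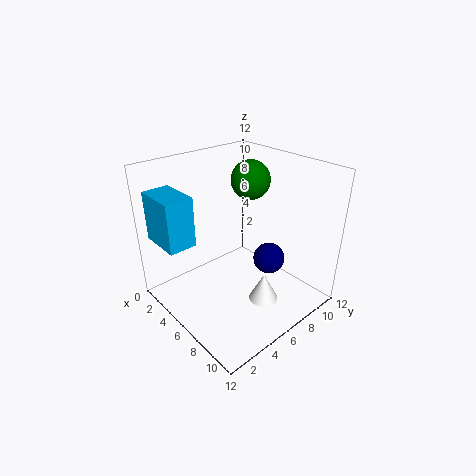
a_1 = 4, b_1 = 9.25, c_1 = 9.75, a_2 = 1.5, b_2 = 0.25, c_2 = 6.25, q_2 = 2.25, t_2 = 4, b_3 = 7, s_3 = 1.25, t_3 = 2.5, a_4 = 5.75, b_4 = 10.25, s_4 = 1.5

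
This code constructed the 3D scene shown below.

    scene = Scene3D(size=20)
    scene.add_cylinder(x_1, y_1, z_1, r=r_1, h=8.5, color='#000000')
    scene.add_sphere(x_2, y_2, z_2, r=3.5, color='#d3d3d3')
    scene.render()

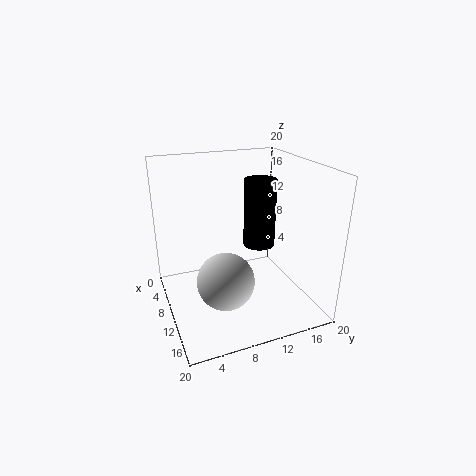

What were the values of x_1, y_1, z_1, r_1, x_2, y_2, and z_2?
x_1 = 13.5, y_1 = 11.5, z_1 = 10.5, r_1 = 2, x_2 = 16, y_2 = 6, z_2 = 7.5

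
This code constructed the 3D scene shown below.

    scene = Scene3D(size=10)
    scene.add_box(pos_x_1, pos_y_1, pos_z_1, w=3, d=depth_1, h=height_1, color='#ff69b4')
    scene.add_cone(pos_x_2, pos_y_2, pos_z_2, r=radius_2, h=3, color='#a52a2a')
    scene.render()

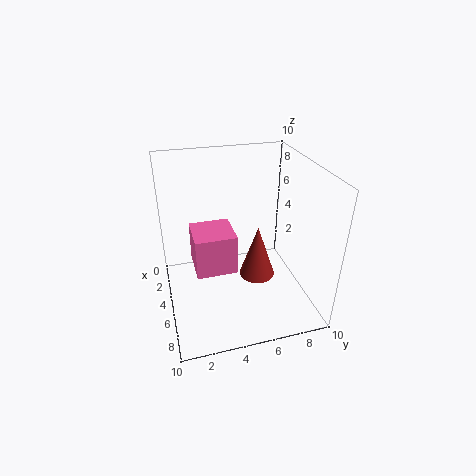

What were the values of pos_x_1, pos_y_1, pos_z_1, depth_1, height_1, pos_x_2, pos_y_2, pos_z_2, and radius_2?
pos_x_1 = 2, pos_y_1 = 2, pos_z_1 = 2, depth_1 = 3, height_1 = 3, pos_x_2 = 9, pos_y_2 = 5, pos_z_2 = 5, radius_2 = 1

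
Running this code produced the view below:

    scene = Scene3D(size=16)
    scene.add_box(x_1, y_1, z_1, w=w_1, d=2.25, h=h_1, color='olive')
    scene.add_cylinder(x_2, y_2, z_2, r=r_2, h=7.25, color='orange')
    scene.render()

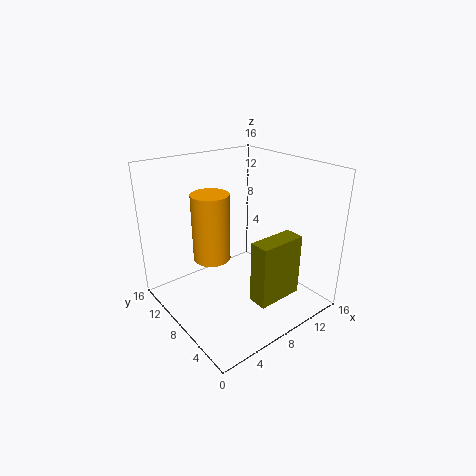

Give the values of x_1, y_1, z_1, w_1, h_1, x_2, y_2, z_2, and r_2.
x_1 = 8
y_1 = 3.5
z_1 = 1
w_1 = 5.5
h_1 = 7.25
x_2 = 5
y_2 = 8.75
z_2 = 6.25
r_2 = 2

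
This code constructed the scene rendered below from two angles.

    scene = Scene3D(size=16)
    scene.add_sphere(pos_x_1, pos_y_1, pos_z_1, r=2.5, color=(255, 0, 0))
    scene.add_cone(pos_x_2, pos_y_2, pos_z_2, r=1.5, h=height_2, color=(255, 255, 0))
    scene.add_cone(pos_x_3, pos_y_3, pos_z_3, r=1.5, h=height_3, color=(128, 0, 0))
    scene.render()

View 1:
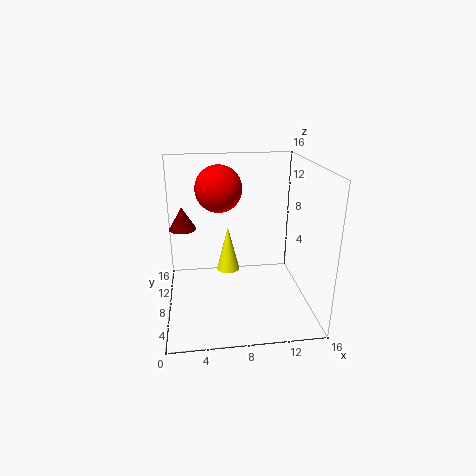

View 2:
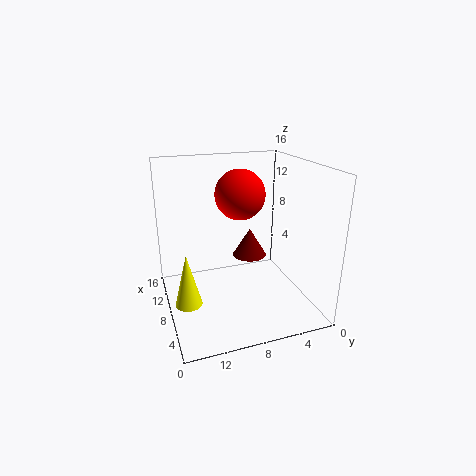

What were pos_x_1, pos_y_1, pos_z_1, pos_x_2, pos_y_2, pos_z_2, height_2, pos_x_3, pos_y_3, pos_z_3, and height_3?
pos_x_1 = 6, pos_y_1 = 8.5, pos_z_1 = 13.5, pos_x_2 = 7.5, pos_y_2 = 14, pos_z_2 = 1, height_2 = 6, pos_x_3 = 2, pos_y_3 = 9, pos_z_3 = 9, height_3 = 2.5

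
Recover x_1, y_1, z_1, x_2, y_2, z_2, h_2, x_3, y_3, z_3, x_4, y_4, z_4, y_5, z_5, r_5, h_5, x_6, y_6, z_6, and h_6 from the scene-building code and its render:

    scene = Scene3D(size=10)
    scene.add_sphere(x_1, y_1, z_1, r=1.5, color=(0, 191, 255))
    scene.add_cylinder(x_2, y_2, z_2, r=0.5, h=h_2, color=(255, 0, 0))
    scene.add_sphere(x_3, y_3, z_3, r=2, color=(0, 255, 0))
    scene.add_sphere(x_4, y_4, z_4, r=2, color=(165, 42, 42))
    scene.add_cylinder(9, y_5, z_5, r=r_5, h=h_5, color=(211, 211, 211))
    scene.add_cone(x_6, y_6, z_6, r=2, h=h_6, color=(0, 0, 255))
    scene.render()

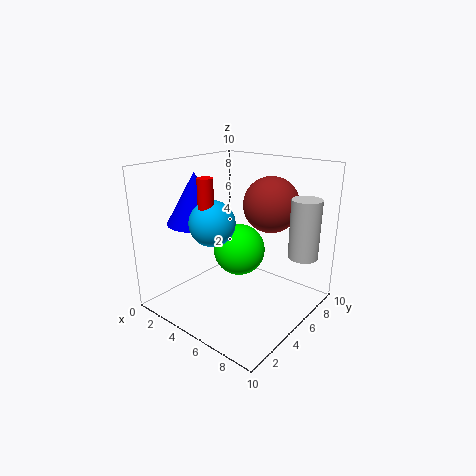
x_1 = 4.5, y_1 = 3, z_1 = 6.5, x_2 = 4.5, y_2 = 2.5, z_2 = 7.5, h_2 = 2, x_3 = 3.5, y_3 = 7, z_3 = 3, x_4 = 6, y_4 = 7.5, z_4 = 7, y_5 = 7, z_5 = 4, r_5 = 1, h_5 = 4, x_6 = 2.5, y_6 = 3.5, z_6 = 6, h_6 = 3.5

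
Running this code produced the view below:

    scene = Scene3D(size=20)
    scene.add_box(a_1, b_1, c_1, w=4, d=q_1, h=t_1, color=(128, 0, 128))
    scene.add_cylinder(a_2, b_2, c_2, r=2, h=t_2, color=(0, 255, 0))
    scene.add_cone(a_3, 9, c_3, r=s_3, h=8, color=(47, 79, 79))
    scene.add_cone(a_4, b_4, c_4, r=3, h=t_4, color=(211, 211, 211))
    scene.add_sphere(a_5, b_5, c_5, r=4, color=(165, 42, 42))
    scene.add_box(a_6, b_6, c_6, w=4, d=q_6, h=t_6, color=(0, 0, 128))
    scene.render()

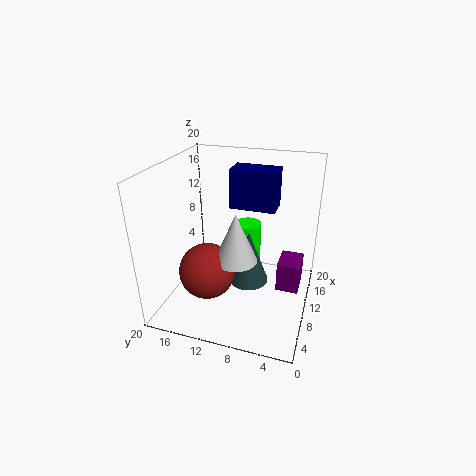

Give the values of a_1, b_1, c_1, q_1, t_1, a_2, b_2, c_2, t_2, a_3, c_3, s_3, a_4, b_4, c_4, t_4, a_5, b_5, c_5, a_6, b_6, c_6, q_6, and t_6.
a_1 = 8
b_1 = 1
c_1 = 4
q_1 = 3
t_1 = 4
a_2 = 15
b_2 = 10
c_2 = 4
t_2 = 6
a_3 = 12
c_3 = 2
s_3 = 3
a_4 = 9
b_4 = 10
c_4 = 7
t_4 = 7
a_5 = 8
b_5 = 14
c_5 = 5
a_6 = 15
b_6 = 6
c_6 = 12
q_6 = 7
t_6 = 6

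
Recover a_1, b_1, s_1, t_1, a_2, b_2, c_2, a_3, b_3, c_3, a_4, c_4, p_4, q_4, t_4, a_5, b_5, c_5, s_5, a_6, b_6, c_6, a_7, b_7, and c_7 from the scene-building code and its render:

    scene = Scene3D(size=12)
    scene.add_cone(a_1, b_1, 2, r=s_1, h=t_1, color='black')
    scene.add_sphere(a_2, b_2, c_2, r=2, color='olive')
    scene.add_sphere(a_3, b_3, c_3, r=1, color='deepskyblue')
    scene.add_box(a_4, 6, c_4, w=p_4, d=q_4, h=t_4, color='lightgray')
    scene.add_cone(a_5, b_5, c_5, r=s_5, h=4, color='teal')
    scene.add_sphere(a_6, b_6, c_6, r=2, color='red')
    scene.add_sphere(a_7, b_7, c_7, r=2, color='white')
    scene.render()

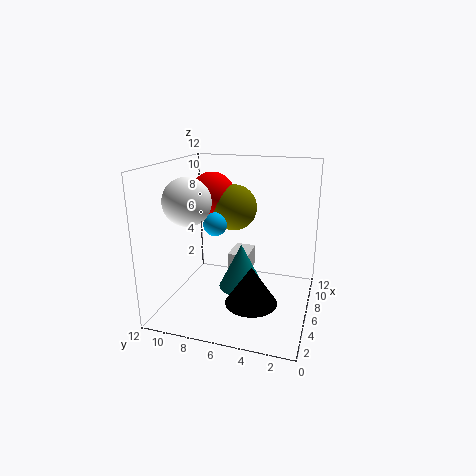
a_1 = 3, b_1 = 4, s_1 = 2, t_1 = 3, a_2 = 8, b_2 = 7, c_2 = 8, a_3 = 6, b_3 = 8, c_3 = 7, a_4 = 9, c_4 = 1, p_4 = 3, q_4 = 2, t_4 = 2, a_5 = 7, b_5 = 6, c_5 = 1, s_5 = 2, a_6 = 8, b_6 = 9, c_6 = 9, a_7 = 5, b_7 = 10, c_7 = 9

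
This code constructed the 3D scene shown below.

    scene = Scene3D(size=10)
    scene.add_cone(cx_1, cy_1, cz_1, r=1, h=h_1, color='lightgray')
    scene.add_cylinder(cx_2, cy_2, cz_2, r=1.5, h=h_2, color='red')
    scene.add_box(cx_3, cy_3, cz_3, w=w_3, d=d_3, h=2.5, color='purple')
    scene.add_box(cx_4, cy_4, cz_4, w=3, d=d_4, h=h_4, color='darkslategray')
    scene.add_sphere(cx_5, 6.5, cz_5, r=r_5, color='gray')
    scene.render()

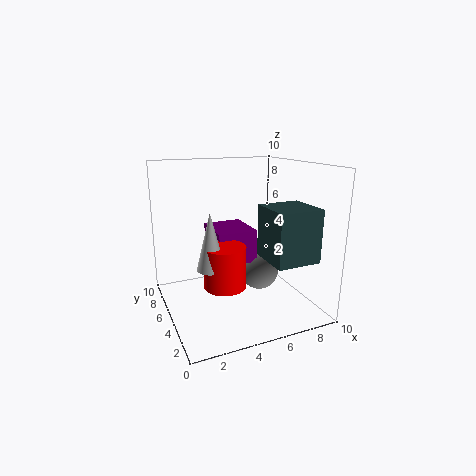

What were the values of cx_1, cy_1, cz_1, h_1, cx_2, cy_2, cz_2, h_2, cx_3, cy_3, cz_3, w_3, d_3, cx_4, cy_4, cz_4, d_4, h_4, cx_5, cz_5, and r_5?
cx_1 = 3
cy_1 = 5
cz_1 = 3
h_1 = 4
cx_2 = 4
cy_2 = 5
cz_2 = 1.5
h_2 = 3
cx_3 = 4
cy_3 = 6
cz_3 = 2.5
w_3 = 3
d_3 = 3.5
cx_4 = 6
cy_4 = 1
cz_4 = 4
d_4 = 3
h_4 = 3.5
cx_5 = 7.5
cz_5 = 1.5
r_5 = 1.5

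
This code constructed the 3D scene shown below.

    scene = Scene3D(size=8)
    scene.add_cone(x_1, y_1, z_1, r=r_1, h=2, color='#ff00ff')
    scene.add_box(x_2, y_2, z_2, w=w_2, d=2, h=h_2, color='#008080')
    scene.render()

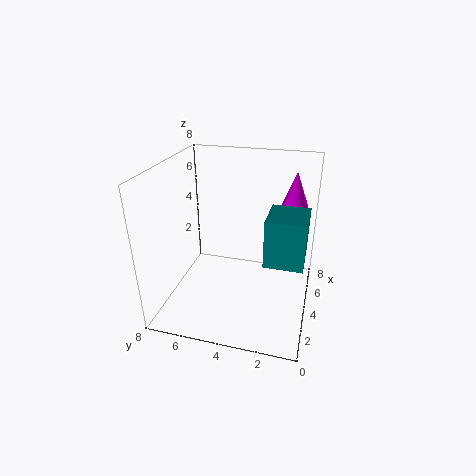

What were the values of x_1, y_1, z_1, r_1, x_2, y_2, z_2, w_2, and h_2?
x_1 = 6.5
y_1 = 1.25
z_1 = 5.25
r_1 = 0.75
x_2 = 2.25
y_2 = 0.25
z_2 = 3.5
w_2 = 2.25
h_2 = 2.5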